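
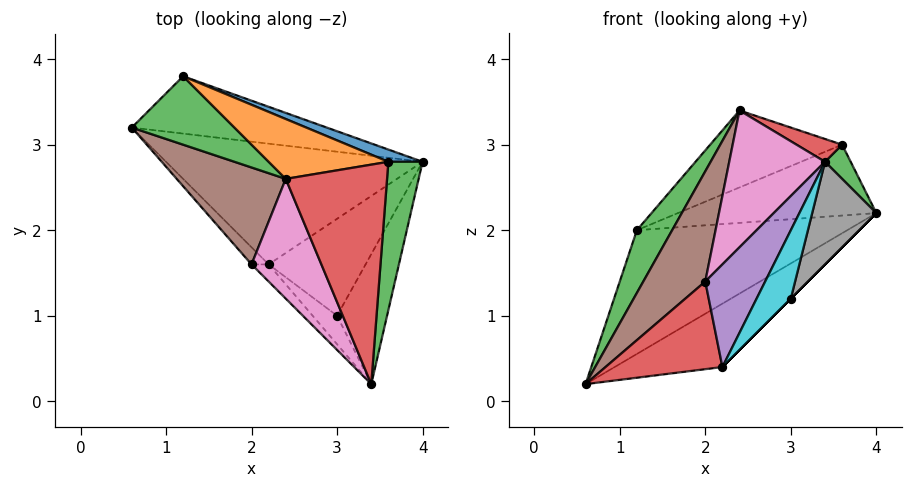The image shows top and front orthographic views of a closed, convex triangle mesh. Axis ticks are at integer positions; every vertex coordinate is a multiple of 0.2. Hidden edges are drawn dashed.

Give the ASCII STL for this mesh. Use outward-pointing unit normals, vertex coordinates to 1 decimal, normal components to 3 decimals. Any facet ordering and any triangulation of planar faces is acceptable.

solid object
 facet normal 0.499 0.403 -0.767
  outer loop
   vertex 2.2 1.6 0.4
   vertex 0.6 3.2 0.2
   vertex 4.0 2.8 2.2
  endloop
 endfacet
 facet normal 0.334 0.855 -0.396
  outer loop
   vertex 1.2 3.8 2.0
   vertex 4.0 2.8 2.2
   vertex 0.6 3.2 0.2
  endloop
 endfacet
 facet normal -0.838 -0.369 0.402
  outer loop
   vertex 1.2 3.8 2.0
   vertex 0.6 3.2 0.2
   vertex 2.4 2.6 3.4
  endloop
 endfacet
 facet normal -0.692 -0.709 -0.138
  outer loop
   vertex 2.0 1.6 1.4
   vertex 0.6 3.2 0.2
   vertex 2.2 1.6 0.4
  endloop
 endfacet
 facet normal -0.635 -0.762 -0.127
  outer loop
   vertex 2.0 1.6 1.4
   vertex 2.2 1.6 0.4
   vertex 3.4 0.2 2.8
  endloop
 endfacet
 facet normal -0.818 -0.432 0.379
  outer loop
   vertex 2.0 1.6 1.4
   vertex 2.4 2.6 3.4
   vertex 0.6 3.2 0.2
  endloop
 endfacet
 facet normal -0.816 -0.435 0.381
  outer loop
   vertex 2.0 1.6 1.4
   vertex 3.4 0.2 2.8
   vertex 2.4 2.6 3.4
  endloop
 endfacet
 facet normal 0.885 -0.289 -0.366
  outer loop
   vertex 3.0 1.0 1.2
   vertex 4.0 2.8 2.2
   vertex 3.4 0.2 2.8
  endloop
 endfacet
 facet normal 0.707 0.000 -0.707
  outer loop
   vertex 3.0 1.0 1.2
   vertex 2.2 1.6 0.4
   vertex 4.0 2.8 2.2
  endloop
 endfacet
 facet normal -0.294 -0.882 -0.368
  outer loop
   vertex 3.0 1.0 1.2
   vertex 3.4 0.2 2.8
   vertex 2.2 1.6 0.4
  endloop
 endfacet
 facet normal 0.322 0.933 0.161
  outer loop
   vertex 3.6 2.8 3.0
   vertex 4.0 2.8 2.2
   vertex 1.2 3.8 2.0
  endloop
 endfacet
 facet normal 0.073 0.787 0.612
  outer loop
   vertex 3.6 2.8 3.0
   vertex 1.2 3.8 2.0
   vertex 2.4 2.6 3.4
  endloop
 endfacet
 facet normal 0.890 -0.103 0.445
  outer loop
   vertex 3.6 2.8 3.0
   vertex 3.4 0.2 2.8
   vertex 4.0 2.8 2.2
  endloop
 endfacet
 facet normal 0.329 -0.098 0.939
  outer loop
   vertex 3.6 2.8 3.0
   vertex 2.4 2.6 3.4
   vertex 3.4 0.2 2.8
  endloop
 endfacet
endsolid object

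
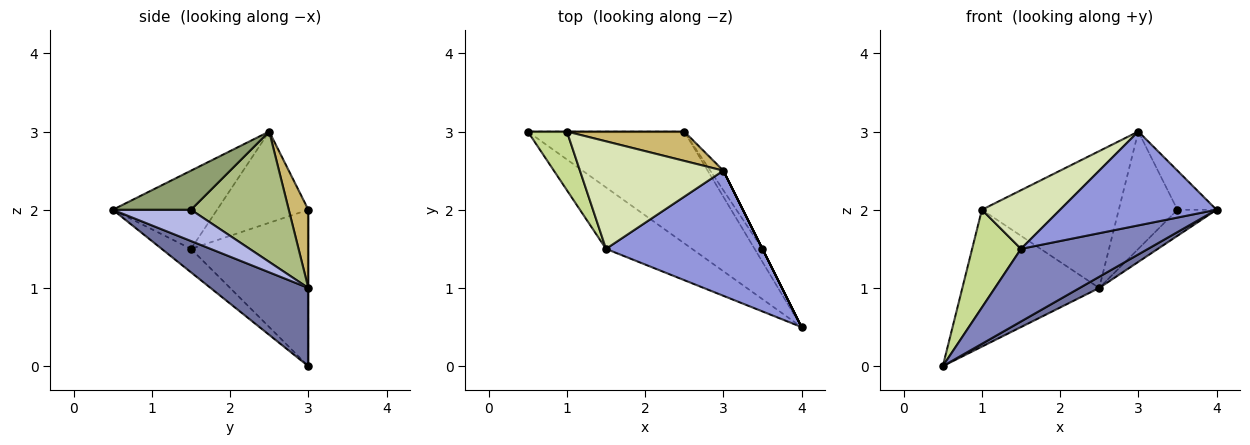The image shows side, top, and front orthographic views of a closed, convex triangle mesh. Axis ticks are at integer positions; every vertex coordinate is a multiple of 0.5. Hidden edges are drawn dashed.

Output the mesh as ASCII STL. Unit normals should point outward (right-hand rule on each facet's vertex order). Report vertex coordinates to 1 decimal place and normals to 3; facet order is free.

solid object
 facet normal 0.445 -0.089 -0.891
  outer loop
   vertex 2.5 3.0 1.0
   vertex 4.0 0.5 2.0
   vertex 0.5 3.0 0.0
  endloop
 endfacet
 facet normal -0.173 -0.752 -0.636
  outer loop
   vertex 1.5 1.5 1.5
   vertex 0.5 3.0 0.0
   vertex 4.0 0.5 2.0
  endloop
 endfacet
 facet normal -0.371 -0.557 0.743
  outer loop
   vertex 1.5 1.5 1.5
   vertex 4.0 0.5 2.0
   vertex 3.0 2.5 3.0
  endloop
 endfacet
 facet normal 0.873 0.436 -0.218
  outer loop
   vertex 3.5 1.5 2.0
   vertex 4.0 0.5 2.0
   vertex 2.5 3.0 1.0
  endloop
 endfacet
 facet normal 0.894 0.447 0.000
  outer loop
   vertex 3.5 1.5 2.0
   vertex 3.0 2.5 3.0
   vertex 4.0 0.5 2.0
  endloop
 endfacet
 facet normal 0.854 0.513 -0.085
  outer loop
   vertex 3.5 1.5 2.0
   vertex 2.5 3.0 1.0
   vertex 3.0 2.5 3.0
  endloop
 endfacet
 facet normal -0.899 -0.375 0.225
  outer loop
   vertex 1.0 3.0 2.0
   vertex 0.5 3.0 0.0
   vertex 1.5 1.5 1.5
  endloop
 endfacet
 facet normal -0.488 -0.418 0.766
  outer loop
   vertex 1.0 3.0 2.0
   vertex 1.5 1.5 1.5
   vertex 3.0 2.5 3.0
  endloop
 endfacet
 facet normal 0.000 1.000 0.000
  outer loop
   vertex 1.0 3.0 2.0
   vertex 2.5 3.0 1.0
   vertex 0.5 3.0 0.0
  endloop
 endfacet
 facet normal 0.138 0.968 0.208
  outer loop
   vertex 1.0 3.0 2.0
   vertex 3.0 2.5 3.0
   vertex 2.5 3.0 1.0
  endloop
 endfacet
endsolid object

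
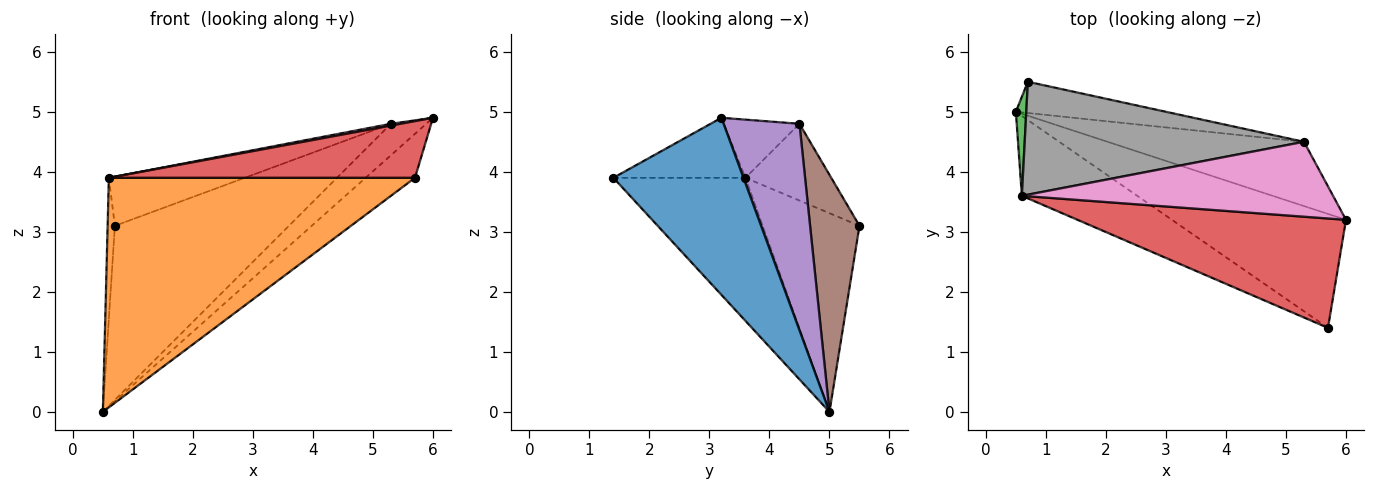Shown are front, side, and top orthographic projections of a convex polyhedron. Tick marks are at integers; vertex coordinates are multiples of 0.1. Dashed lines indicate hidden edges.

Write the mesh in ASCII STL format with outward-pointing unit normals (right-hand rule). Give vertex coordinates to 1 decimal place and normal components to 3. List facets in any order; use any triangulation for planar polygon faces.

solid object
 facet normal 0.688 0.261 -0.677
  outer loop
   vertex 5.7 1.4 3.9
   vertex 0.5 5.0 0.0
   vertex 6.0 3.2 4.9
  endloop
 endfacet
 facet normal -0.377 -0.875 -0.304
  outer loop
   vertex 0.6 3.6 3.9
   vertex 0.5 5.0 0.0
   vertex 5.7 1.4 3.9
  endloop
 endfacet
 facet normal -0.996 0.074 0.052
  outer loop
   vertex 0.6 3.6 3.9
   vertex 0.7 5.5 3.1
   vertex 0.5 5.0 0.0
  endloop
 endfacet
 facet normal -0.195 -0.451 0.871
  outer loop
   vertex 0.6 3.6 3.9
   vertex 5.7 1.4 3.9
   vertex 6.0 3.2 4.9
  endloop
 endfacet
 facet normal 0.686 0.319 -0.653
  outer loop
   vertex 5.3 4.5 4.8
   vertex 6.0 3.2 4.9
   vertex 0.5 5.0 0.0
  endloop
 endfacet
 facet normal 0.269 0.948 -0.170
  outer loop
   vertex 5.3 4.5 4.8
   vertex 0.5 5.0 0.0
   vertex 0.7 5.5 3.1
  endloop
 endfacet
 facet normal -0.184 -0.023 0.983
  outer loop
   vertex 5.3 4.5 4.8
   vertex 0.6 3.6 3.9
   vertex 6.0 3.2 4.9
  endloop
 endfacet
 facet normal -0.244 0.387 0.889
  outer loop
   vertex 5.3 4.5 4.8
   vertex 0.7 5.5 3.1
   vertex 0.6 3.6 3.9
  endloop
 endfacet
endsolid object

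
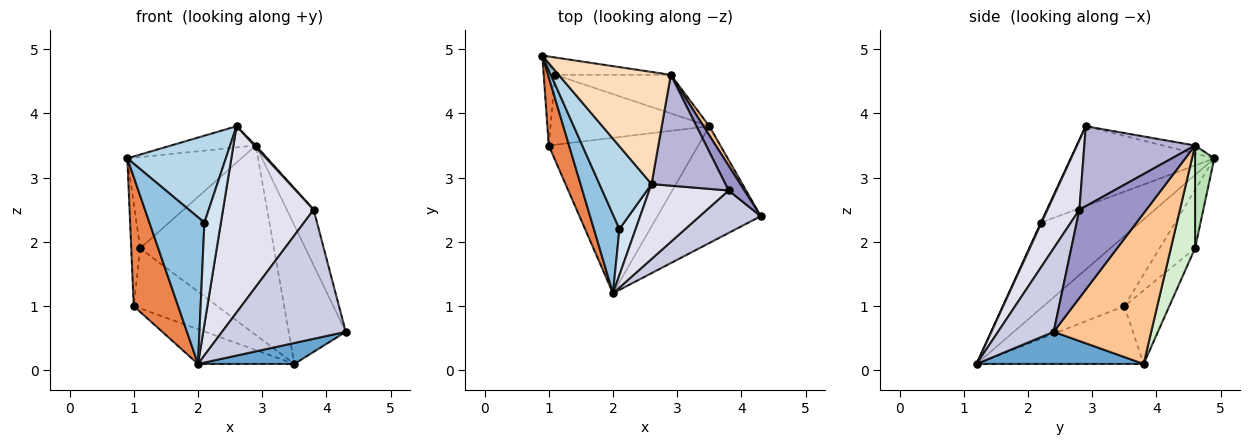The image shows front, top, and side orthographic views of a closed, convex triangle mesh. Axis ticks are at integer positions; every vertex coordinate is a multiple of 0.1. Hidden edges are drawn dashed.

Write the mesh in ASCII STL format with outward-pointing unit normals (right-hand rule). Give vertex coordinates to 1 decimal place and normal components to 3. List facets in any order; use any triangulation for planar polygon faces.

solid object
 facet normal 0.293 -0.169 -0.941
  outer loop
   vertex 3.5 3.8 0.1
   vertex 4.3 2.4 0.6
   vertex 2.0 1.2 0.1
  endloop
 endfacet
 facet normal -0.846 -0.469 0.252
  outer loop
   vertex 2.1 2.2 2.3
   vertex 0.9 4.9 3.3
   vertex 2.0 1.2 0.1
  endloop
 endfacet
 facet normal -0.726 -0.498 0.474
  outer loop
   vertex 2.1 2.2 2.3
   vertex 2.6 2.9 3.8
   vertex 0.9 4.9 3.3
  endloop
 endfacet
 facet normal 0.038 -0.910 0.412
  outer loop
   vertex 2.1 2.2 2.3
   vertex 2.0 1.2 0.1
   vertex 2.6 2.9 3.8
  endloop
 endfacet
 facet normal -0.850 -0.466 0.247
  outer loop
   vertex 1.0 3.5 1.0
   vertex 2.0 1.2 0.1
   vertex 0.9 4.9 3.3
  endloop
 endfacet
 facet normal -0.353 0.204 -0.913
  outer loop
   vertex 1.0 3.5 1.0
   vertex 3.5 3.8 0.1
   vertex 2.0 1.2 0.1
  endloop
 endfacet
 facet normal 0.863 0.505 0.033
  outer loop
   vertex 2.9 4.6 3.5
   vertex 4.3 2.4 0.6
   vertex 3.5 3.8 0.1
  endloop
 endfacet
 facet normal -0.070 0.185 0.980
  outer loop
   vertex 2.9 4.6 3.5
   vertex 0.9 4.9 3.3
   vertex 2.6 2.9 3.8
  endloop
 endfacet
 facet normal -0.952 0.240 -0.187
  outer loop
   vertex 1.1 4.6 1.9
   vertex 1.0 3.5 1.0
   vertex 0.9 4.9 3.3
  endloop
 endfacet
 facet normal -0.331 0.615 -0.715
  outer loop
   vertex 1.1 4.6 1.9
   vertex 3.5 3.8 0.1
   vertex 1.0 3.5 1.0
  endloop
 endfacet
 facet normal 0.164 0.969 -0.184
  outer loop
   vertex 1.1 4.6 1.9
   vertex 0.9 4.9 3.3
   vertex 2.9 4.6 3.5
  endloop
 endfacet
 facet normal 0.174 0.965 -0.196
  outer loop
   vertex 1.1 4.6 1.9
   vertex 2.9 4.6 3.5
   vertex 3.5 3.8 0.1
  endloop
 endfacet
 facet normal 0.916 0.367 0.164
  outer loop
   vertex 3.8 2.8 2.5
   vertex 4.3 2.4 0.6
   vertex 2.9 4.6 3.5
  endloop
 endfacet
 facet normal 0.734 -0.010 0.679
  outer loop
   vertex 3.8 2.8 2.5
   vertex 2.9 4.6 3.5
   vertex 2.6 2.9 3.8
  endloop
 endfacet
 facet normal 0.393 -0.873 0.287
  outer loop
   vertex 3.8 2.8 2.5
   vertex 2.0 1.2 0.1
   vertex 4.3 2.4 0.6
  endloop
 endfacet
 facet normal 0.311 -0.882 0.355
  outer loop
   vertex 3.8 2.8 2.5
   vertex 2.6 2.9 3.8
   vertex 2.0 1.2 0.1
  endloop
 endfacet
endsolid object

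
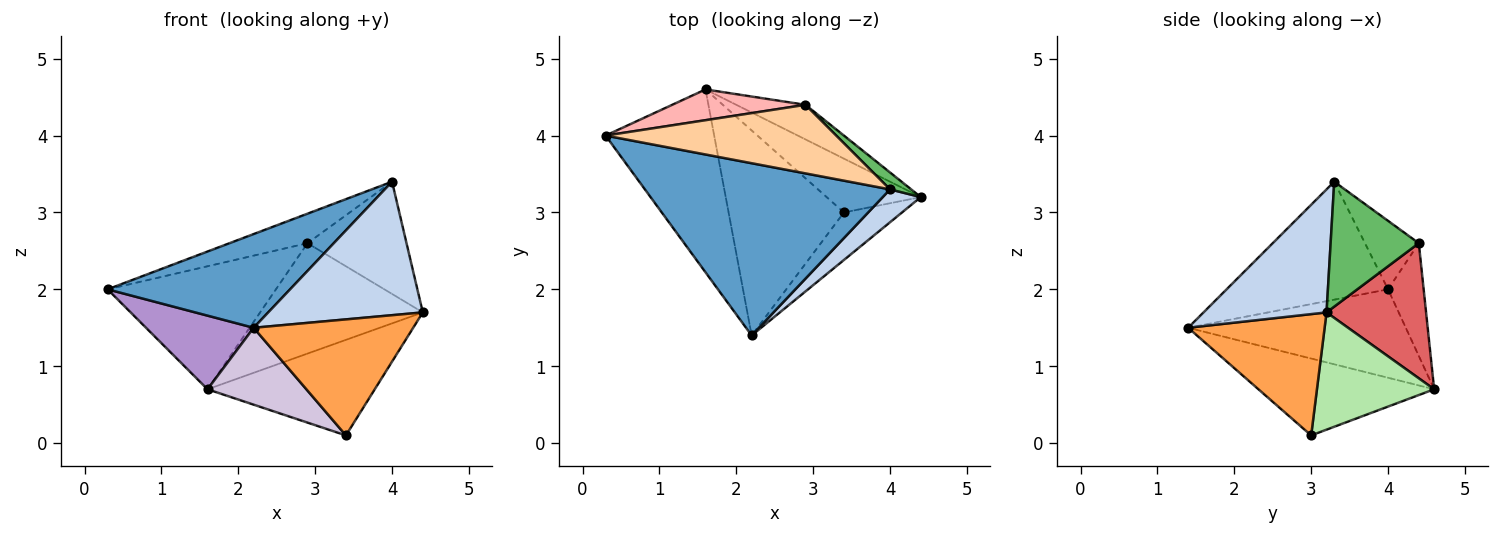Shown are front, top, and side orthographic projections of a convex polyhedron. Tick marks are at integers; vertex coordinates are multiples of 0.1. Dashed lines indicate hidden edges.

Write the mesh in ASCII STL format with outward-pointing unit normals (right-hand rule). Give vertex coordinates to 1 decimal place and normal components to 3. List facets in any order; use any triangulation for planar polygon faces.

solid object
 facet normal -0.389 -0.440 0.809
  outer loop
   vertex 4.0 3.3 3.4
   vertex 0.3 4.0 2.0
   vertex 2.2 1.4 1.5
  endloop
 endfacet
 facet normal 0.611 -0.768 0.189
  outer loop
   vertex 4.0 3.3 3.4
   vertex 2.2 1.4 1.5
   vertex 4.4 3.2 1.7
  endloop
 endfacet
 facet normal 0.621 -0.726 -0.297
  outer loop
   vertex 3.4 3.0 0.1
   vertex 4.4 3.2 1.7
   vertex 2.2 1.4 1.5
  endloop
 endfacet
 facet normal -0.263 0.381 0.886
  outer loop
   vertex 2.9 4.4 2.6
   vertex 0.3 4.0 2.0
   vertex 4.0 3.3 3.4
  endloop
 endfacet
 facet normal 0.661 0.742 0.112
  outer loop
   vertex 2.9 4.4 2.6
   vertex 4.0 3.3 3.4
   vertex 4.4 3.2 1.7
  endloop
 endfacet
 facet normal 0.521 0.744 -0.419
  outer loop
   vertex 1.6 4.6 0.7
   vertex 4.4 3.2 1.7
   vertex 3.4 3.0 0.1
  endloop
 endfacet
 facet normal 0.504 0.824 -0.258
  outer loop
   vertex 1.6 4.6 0.7
   vertex 2.9 4.4 2.6
   vertex 4.4 3.2 1.7
  endloop
 endfacet
 facet normal -0.201 0.950 0.238
  outer loop
   vertex 1.6 4.6 0.7
   vertex 0.3 4.0 2.0
   vertex 2.9 4.4 2.6
  endloop
 endfacet
 facet normal -0.603 -0.298 -0.740
  outer loop
   vertex 1.6 4.6 0.7
   vertex 2.2 1.4 1.5
   vertex 0.3 4.0 2.0
  endloop
 endfacet
 facet normal -0.530 -0.298 -0.794
  outer loop
   vertex 1.6 4.6 0.7
   vertex 3.4 3.0 0.1
   vertex 2.2 1.4 1.5
  endloop
 endfacet
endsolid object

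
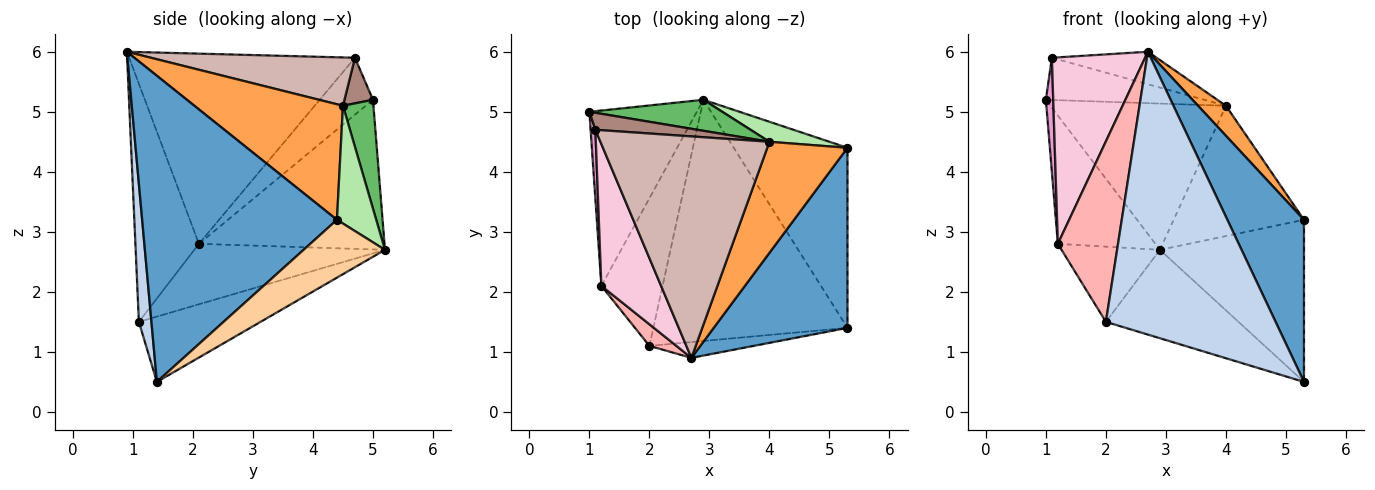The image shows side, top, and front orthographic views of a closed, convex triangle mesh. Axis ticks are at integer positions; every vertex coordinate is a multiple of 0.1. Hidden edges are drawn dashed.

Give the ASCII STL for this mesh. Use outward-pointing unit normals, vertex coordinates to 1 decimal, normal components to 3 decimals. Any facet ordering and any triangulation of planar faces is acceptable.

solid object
 facet normal 0.862 -0.339 0.377
  outer loop
   vertex 5.3 1.4 0.5
   vertex 5.3 4.4 3.2
   vertex 2.7 0.9 6.0
  endloop
 endfacet
 facet normal 0.074 -0.996 -0.056
  outer loop
   vertex 2.0 1.1 1.5
   vertex 5.3 1.4 0.5
   vertex 2.7 0.9 6.0
  endloop
 endfacet
 facet normal 0.812 -0.152 0.564
  outer loop
   vertex 4.0 4.5 5.1
   vertex 2.7 0.9 6.0
   vertex 5.3 4.4 3.2
  endloop
 endfacet
 facet normal 0.353 0.626 -0.695
  outer loop
   vertex 2.9 5.2 2.7
   vertex 5.3 4.4 3.2
   vertex 5.3 1.4 0.5
  endloop
 endfacet
 facet normal 0.168 0.964 0.204
  outer loop
   vertex 2.9 5.2 2.7
   vertex 1.0 5.0 5.2
   vertex 4.0 4.5 5.1
  endloop
 endfacet
 facet normal 0.285 0.947 0.145
  outer loop
   vertex 2.9 5.2 2.7
   vertex 4.0 4.5 5.1
   vertex 5.3 4.4 3.2
  endloop
 endfacet
 facet normal -0.301 0.328 -0.895
  outer loop
   vertex 2.9 5.2 2.7
   vertex 5.3 1.4 0.5
   vertex 2.0 1.1 1.5
  endloop
 endfacet
 facet normal -0.723 -0.685 0.082
  outer loop
   vertex 1.2 2.1 2.8
   vertex 2.0 1.1 1.5
   vertex 2.7 0.9 6.0
  endloop
 endfacet
 facet normal -0.747 0.392 -0.536
  outer loop
   vertex 1.2 2.1 2.8
   vertex 1.0 5.0 5.2
   vertex 2.9 5.2 2.7
  endloop
 endfacet
 facet normal -0.661 0.341 -0.669
  outer loop
   vertex 1.2 2.1 2.8
   vertex 2.9 5.2 2.7
   vertex 2.0 1.1 1.5
  endloop
 endfacet
 facet normal 0.165 0.915 0.369
  outer loop
   vertex 1.1 4.7 5.9
   vertex 4.0 4.5 5.1
   vertex 1.0 5.0 5.2
  endloop
 endfacet
 facet normal 0.272 0.140 0.952
  outer loop
   vertex 1.1 4.7 5.9
   vertex 2.7 0.9 6.0
   vertex 4.0 4.5 5.1
  endloop
 endfacet
 facet normal -0.987 -0.136 0.083
  outer loop
   vertex 1.1 4.7 5.9
   vertex 1.0 5.0 5.2
   vertex 1.2 2.1 2.8
  endloop
 endfacet
 facet normal -0.888 -0.366 0.279
  outer loop
   vertex 1.1 4.7 5.9
   vertex 1.2 2.1 2.8
   vertex 2.7 0.9 6.0
  endloop
 endfacet
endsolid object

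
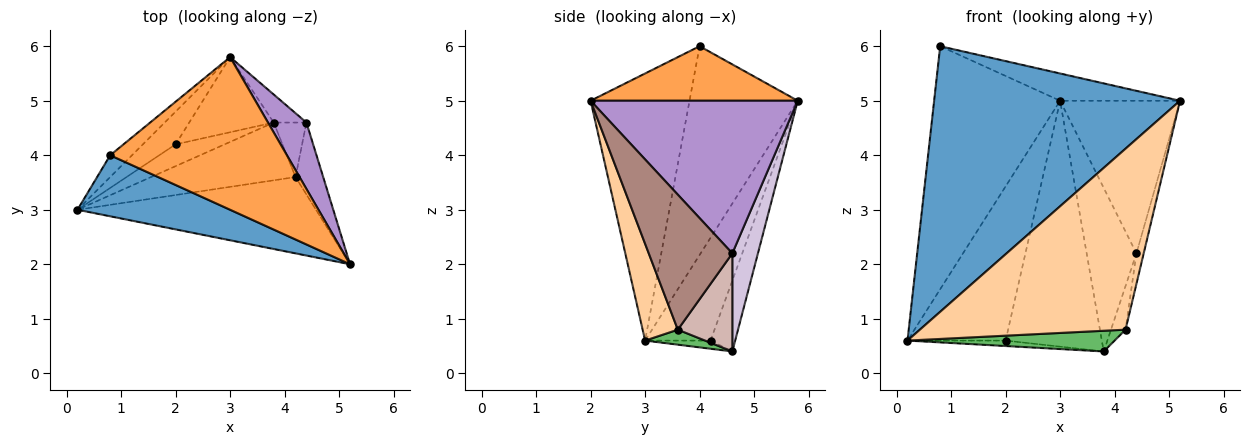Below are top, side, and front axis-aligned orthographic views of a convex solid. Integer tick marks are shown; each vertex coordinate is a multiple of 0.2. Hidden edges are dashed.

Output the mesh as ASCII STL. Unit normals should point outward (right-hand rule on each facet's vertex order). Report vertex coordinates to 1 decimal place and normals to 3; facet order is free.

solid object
 facet normal -0.365 -0.907 0.209
  outer loop
   vertex 0.8 4.0 6.0
   vertex 0.2 3.0 0.6
   vertex 5.2 2.0 5.0
  endloop
 endfacet
 facet normal -0.650 0.757 -0.068
  outer loop
   vertex 0.8 4.0 6.0
   vertex 3.0 5.8 5.0
   vertex 0.2 3.0 0.6
  endloop
 endfacet
 facet normal 0.291 0.168 0.942
  outer loop
   vertex 0.8 4.0 6.0
   vertex 5.2 2.0 5.0
   vertex 3.0 5.8 5.0
  endloop
 endfacet
 facet normal 0.156 -0.910 -0.384
  outer loop
   vertex 4.2 3.6 0.8
   vertex 5.2 2.0 5.0
   vertex 0.2 3.0 0.6
  endloop
 endfacet
 facet normal 0.097 -0.336 -0.937
  outer loop
   vertex 4.2 3.6 0.8
   vertex 0.2 3.0 0.6
   vertex 3.8 4.6 0.4
  endloop
 endfacet
 facet normal -0.546 0.819 -0.174
  outer loop
   vertex 2.0 4.2 0.6
   vertex 0.2 3.0 0.6
   vertex 3.0 5.8 5.0
  endloop
 endfacet
 facet normal -0.160 0.239 -0.958
  outer loop
   vertex 2.0 4.2 0.6
   vertex 3.8 4.6 0.4
   vertex 0.2 3.0 0.6
  endloop
 endfacet
 facet normal -0.238 0.929 -0.284
  outer loop
   vertex 2.0 4.2 0.6
   vertex 3.0 5.8 5.0
   vertex 3.8 4.6 0.4
  endloop
 endfacet
 facet normal 0.846 0.490 0.213
  outer loop
   vertex 4.4 4.6 2.2
   vertex 3.0 5.8 5.0
   vertex 5.2 2.0 5.0
  endloop
 endfacet
 facet normal 0.452 0.879 -0.151
  outer loop
   vertex 4.4 4.6 2.2
   vertex 3.8 4.6 0.4
   vertex 3.0 5.8 5.0
  endloop
 endfacet
 facet normal 0.976 0.085 -0.200
  outer loop
   vertex 4.4 4.6 2.2
   vertex 5.2 2.0 5.0
   vertex 4.2 3.6 0.8
  endloop
 endfacet
 facet normal 0.920 0.245 -0.307
  outer loop
   vertex 4.4 4.6 2.2
   vertex 4.2 3.6 0.8
   vertex 3.8 4.6 0.4
  endloop
 endfacet
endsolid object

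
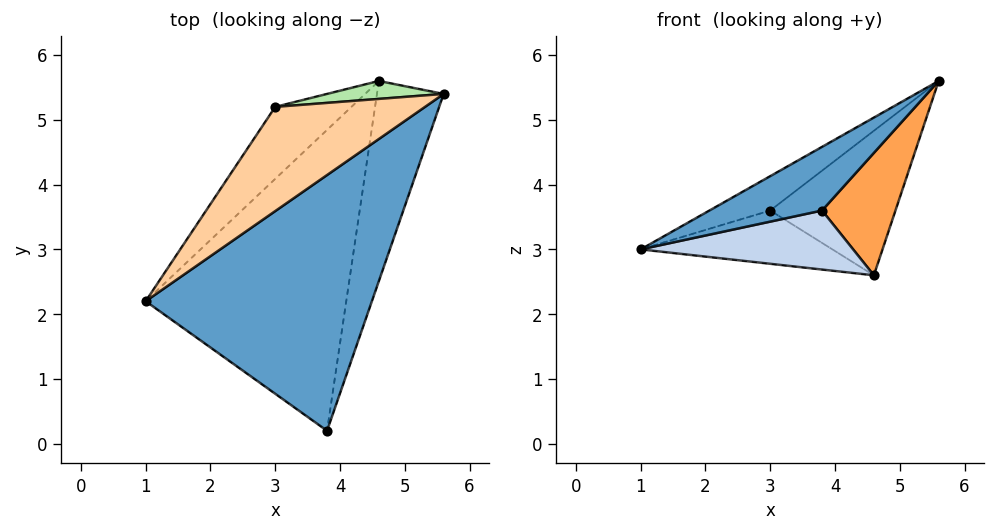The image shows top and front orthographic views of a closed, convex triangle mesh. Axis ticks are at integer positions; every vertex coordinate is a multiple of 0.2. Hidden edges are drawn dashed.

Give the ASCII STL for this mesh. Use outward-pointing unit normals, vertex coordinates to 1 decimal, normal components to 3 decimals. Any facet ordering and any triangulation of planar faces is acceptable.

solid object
 facet normal -0.356 -0.226 0.907
  outer loop
   vertex 3.8 0.2 3.6
   vertex 5.6 5.4 5.6
   vertex 1.0 2.2 3.0
  endloop
 endfacet
 facet normal 0.073 -0.192 -0.979
  outer loop
   vertex 4.6 5.6 2.6
   vertex 3.8 0.2 3.6
   vertex 1.0 2.2 3.0
  endloop
 endfacet
 facet normal 0.926 -0.197 -0.322
  outer loop
   vertex 4.6 5.6 2.6
   vertex 5.6 5.4 5.6
   vertex 3.8 0.2 3.6
  endloop
 endfacet
 facet normal -0.602 0.250 0.758
  outer loop
   vertex 3.0 5.2 3.6
   vertex 1.0 2.2 3.0
   vertex 5.6 5.4 5.6
  endloop
 endfacet
 facet normal -0.546 0.498 -0.674
  outer loop
   vertex 3.0 5.2 3.6
   vertex 4.6 5.6 2.6
   vertex 1.0 2.2 3.0
  endloop
 endfacet
 facet normal -0.169 0.978 0.121
  outer loop
   vertex 3.0 5.2 3.6
   vertex 5.6 5.4 5.6
   vertex 4.6 5.6 2.6
  endloop
 endfacet
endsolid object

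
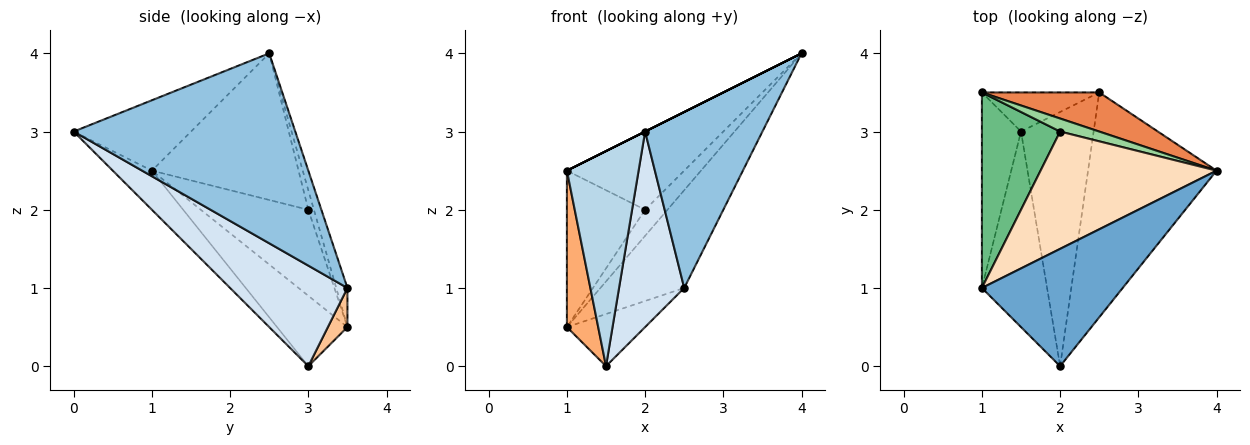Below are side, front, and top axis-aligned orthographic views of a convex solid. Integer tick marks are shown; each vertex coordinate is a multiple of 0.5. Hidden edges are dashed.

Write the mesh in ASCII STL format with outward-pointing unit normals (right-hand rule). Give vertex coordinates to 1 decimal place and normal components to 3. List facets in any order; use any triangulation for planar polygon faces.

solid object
 facet normal -0.447 0.000 0.894
  outer loop
   vertex 2.0 0.0 3.0
   vertex 4.0 2.5 4.0
   vertex 1.0 1.0 2.5
  endloop
 endfacet
 facet normal 0.759 -0.402 -0.513
  outer loop
   vertex 2.0 0.0 3.0
   vertex 2.5 3.5 1.0
   vertex 4.0 2.5 4.0
  endloop
 endfacet
 facet normal -0.374 -0.686 -0.624
  outer loop
   vertex 1.5 3.0 0.0
   vertex 2.0 0.0 3.0
   vertex 1.0 1.0 2.5
  endloop
 endfacet
 facet normal 0.739 -0.411 -0.534
  outer loop
   vertex 1.5 3.0 0.0
   vertex 2.5 3.5 1.0
   vertex 2.0 0.0 3.0
  endloop
 endfacet
 facet normal -0.123 0.921 0.369
  outer loop
   vertex 1.0 3.5 0.5
   vertex 4.0 2.5 4.0
   vertex 2.5 3.5 1.0
  endloop
 endfacet
 facet normal -0.815 -0.362 -0.453
  outer loop
   vertex 1.0 3.5 0.5
   vertex 1.5 3.0 0.0
   vertex 1.0 1.0 2.5
  endloop
 endfacet
 facet normal 0.196 0.784 -0.588
  outer loop
   vertex 1.0 3.5 0.5
   vertex 2.5 3.5 1.0
   vertex 1.5 3.0 0.0
  endloop
 endfacet
 facet normal -0.570 0.456 0.684
  outer loop
   vertex 2.0 3.0 2.0
   vertex 1.0 1.0 2.5
   vertex 4.0 2.5 4.0
  endloop
 endfacet
 facet normal -0.652 0.474 0.592
  outer loop
   vertex 2.0 3.0 2.0
   vertex 1.0 3.5 0.5
   vertex 1.0 1.0 2.5
  endloop
 endfacet
 facet normal -0.218 0.873 0.436
  outer loop
   vertex 2.0 3.0 2.0
   vertex 4.0 2.5 4.0
   vertex 1.0 3.5 0.5
  endloop
 endfacet
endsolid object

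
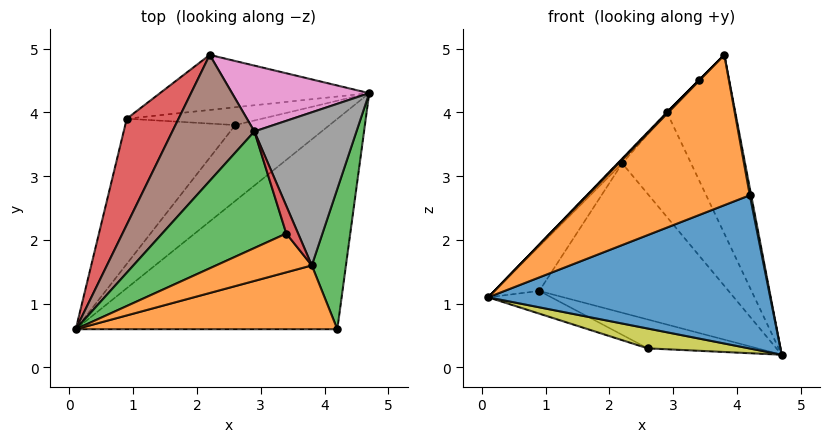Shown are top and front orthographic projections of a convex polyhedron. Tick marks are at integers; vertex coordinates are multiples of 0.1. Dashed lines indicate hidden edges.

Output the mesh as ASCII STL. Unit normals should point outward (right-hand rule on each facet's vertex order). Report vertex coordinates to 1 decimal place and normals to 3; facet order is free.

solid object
 facet normal 0.301 -0.562 -0.771
  outer loop
   vertex 4.2 0.6 2.7
   vertex 0.1 0.6 1.1
   vertex 4.7 4.3 0.2
  endloop
 endfacet
 facet normal -0.151 -0.910 0.386
  outer loop
   vertex 3.8 1.6 4.9
   vertex 0.1 0.6 1.1
   vertex 4.2 0.6 2.7
  endloop
 endfacet
 facet normal 0.983 -0.009 0.183
  outer loop
   vertex 3.8 1.6 4.9
   vertex 4.2 0.6 2.7
   vertex 4.7 4.3 0.2
  endloop
 endfacet
 facet normal -0.864 0.195 0.464
  outer loop
   vertex 0.9 3.9 1.2
   vertex 0.1 0.6 1.1
   vertex 2.2 4.9 3.2
  endloop
 endfacet
 facet normal -0.186 0.922 -0.340
  outer loop
   vertex 0.9 3.9 1.2
   vertex 2.2 4.9 3.2
   vertex 4.7 4.3 0.2
  endloop
 endfacet
 facet normal -0.733 0.026 0.680
  outer loop
   vertex 2.9 3.7 4.0
   vertex 2.2 4.9 3.2
   vertex 0.1 0.6 1.1
  endloop
 endfacet
 facet normal 0.644 0.647 0.407
  outer loop
   vertex 2.9 3.7 4.0
   vertex 4.7 4.3 0.2
   vertex 2.2 4.9 3.2
  endloop
 endfacet
 facet normal 0.746 0.505 0.433
  outer loop
   vertex 2.9 3.7 4.0
   vertex 3.8 1.6 4.9
   vertex 4.7 4.3 0.2
  endloop
 endfacet
 facet normal 0.014 -0.253 -0.967
  outer loop
   vertex 2.6 3.8 0.3
   vertex 4.7 4.3 0.2
   vertex 0.1 0.6 1.1
  endloop
 endfacet
 facet normal -0.457 0.137 -0.879
  outer loop
   vertex 2.6 3.8 0.3
   vertex 0.1 0.6 1.1
   vertex 0.9 3.9 1.2
  endloop
 endfacet
 facet normal -0.222 0.830 -0.512
  outer loop
   vertex 2.6 3.8 0.3
   vertex 0.9 3.9 1.2
   vertex 4.7 4.3 0.2
  endloop
 endfacet
 facet normal -0.715 -0.012 0.699
  outer loop
   vertex 3.4 2.1 4.5
   vertex 0.1 0.6 1.1
   vertex 3.8 1.6 4.9
  endloop
 endfacet
 facet normal -0.716 -0.006 0.698
  outer loop
   vertex 3.4 2.1 4.5
   vertex 2.9 3.7 4.0
   vertex 0.1 0.6 1.1
  endloop
 endfacet
 facet normal -0.707 0.000 0.707
  outer loop
   vertex 3.4 2.1 4.5
   vertex 3.8 1.6 4.9
   vertex 2.9 3.7 4.0
  endloop
 endfacet
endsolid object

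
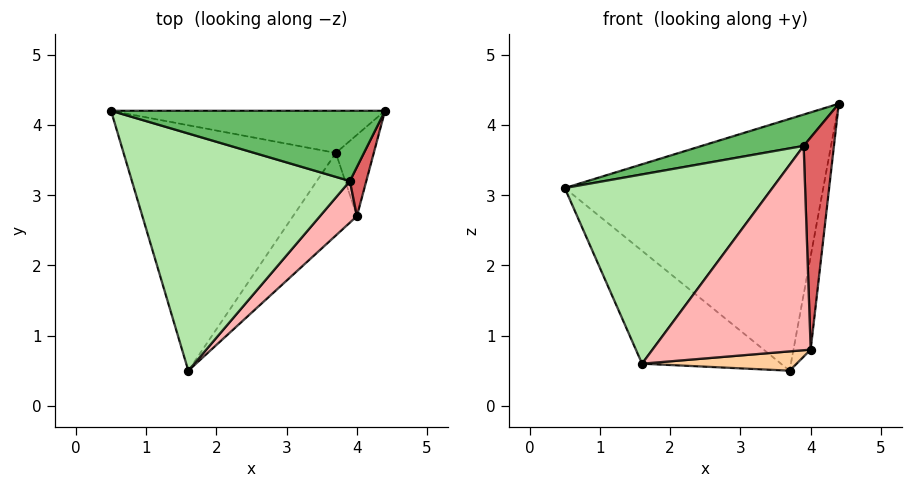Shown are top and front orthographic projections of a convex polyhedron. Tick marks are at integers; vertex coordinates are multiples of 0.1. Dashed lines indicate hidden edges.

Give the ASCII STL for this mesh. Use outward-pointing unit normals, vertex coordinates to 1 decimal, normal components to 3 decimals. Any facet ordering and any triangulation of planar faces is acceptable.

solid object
 facet normal 0.051 0.985 -0.165
  outer loop
   vertex 3.7 3.6 0.5
   vertex 0.5 4.2 3.1
   vertex 4.4 4.2 4.3
  endloop
 endfacet
 facet normal -0.551 0.349 -0.758
  outer loop
   vertex 3.7 3.6 0.5
   vertex 1.6 0.5 0.6
   vertex 0.5 4.2 3.1
  endloop
 endfacet
 facet normal 0.946 0.244 -0.213
  outer loop
   vertex 4.0 2.7 0.8
   vertex 3.7 3.6 0.5
   vertex 4.4 4.2 4.3
  endloop
 endfacet
 facet normal 0.279 -0.219 -0.935
  outer loop
   vertex 4.0 2.7 0.8
   vertex 1.6 0.5 0.6
   vertex 3.7 3.6 0.5
  endloop
 endfacet
 facet normal -0.271 -0.392 0.879
  outer loop
   vertex 3.9 3.2 3.7
   vertex 4.4 4.2 4.3
   vertex 0.5 4.2 3.1
  endloop
 endfacet
 facet normal -0.306 -0.594 0.744
  outer loop
   vertex 3.9 3.2 3.7
   vertex 0.5 4.2 3.1
   vertex 1.6 0.5 0.6
  endloop
 endfacet
 facet normal 0.859 -0.499 0.116
  outer loop
   vertex 3.9 3.2 3.7
   vertex 4.0 2.7 0.8
   vertex 4.4 4.2 4.3
  endloop
 endfacet
 facet normal 0.661 -0.735 0.150
  outer loop
   vertex 3.9 3.2 3.7
   vertex 1.6 0.5 0.6
   vertex 4.0 2.7 0.8
  endloop
 endfacet
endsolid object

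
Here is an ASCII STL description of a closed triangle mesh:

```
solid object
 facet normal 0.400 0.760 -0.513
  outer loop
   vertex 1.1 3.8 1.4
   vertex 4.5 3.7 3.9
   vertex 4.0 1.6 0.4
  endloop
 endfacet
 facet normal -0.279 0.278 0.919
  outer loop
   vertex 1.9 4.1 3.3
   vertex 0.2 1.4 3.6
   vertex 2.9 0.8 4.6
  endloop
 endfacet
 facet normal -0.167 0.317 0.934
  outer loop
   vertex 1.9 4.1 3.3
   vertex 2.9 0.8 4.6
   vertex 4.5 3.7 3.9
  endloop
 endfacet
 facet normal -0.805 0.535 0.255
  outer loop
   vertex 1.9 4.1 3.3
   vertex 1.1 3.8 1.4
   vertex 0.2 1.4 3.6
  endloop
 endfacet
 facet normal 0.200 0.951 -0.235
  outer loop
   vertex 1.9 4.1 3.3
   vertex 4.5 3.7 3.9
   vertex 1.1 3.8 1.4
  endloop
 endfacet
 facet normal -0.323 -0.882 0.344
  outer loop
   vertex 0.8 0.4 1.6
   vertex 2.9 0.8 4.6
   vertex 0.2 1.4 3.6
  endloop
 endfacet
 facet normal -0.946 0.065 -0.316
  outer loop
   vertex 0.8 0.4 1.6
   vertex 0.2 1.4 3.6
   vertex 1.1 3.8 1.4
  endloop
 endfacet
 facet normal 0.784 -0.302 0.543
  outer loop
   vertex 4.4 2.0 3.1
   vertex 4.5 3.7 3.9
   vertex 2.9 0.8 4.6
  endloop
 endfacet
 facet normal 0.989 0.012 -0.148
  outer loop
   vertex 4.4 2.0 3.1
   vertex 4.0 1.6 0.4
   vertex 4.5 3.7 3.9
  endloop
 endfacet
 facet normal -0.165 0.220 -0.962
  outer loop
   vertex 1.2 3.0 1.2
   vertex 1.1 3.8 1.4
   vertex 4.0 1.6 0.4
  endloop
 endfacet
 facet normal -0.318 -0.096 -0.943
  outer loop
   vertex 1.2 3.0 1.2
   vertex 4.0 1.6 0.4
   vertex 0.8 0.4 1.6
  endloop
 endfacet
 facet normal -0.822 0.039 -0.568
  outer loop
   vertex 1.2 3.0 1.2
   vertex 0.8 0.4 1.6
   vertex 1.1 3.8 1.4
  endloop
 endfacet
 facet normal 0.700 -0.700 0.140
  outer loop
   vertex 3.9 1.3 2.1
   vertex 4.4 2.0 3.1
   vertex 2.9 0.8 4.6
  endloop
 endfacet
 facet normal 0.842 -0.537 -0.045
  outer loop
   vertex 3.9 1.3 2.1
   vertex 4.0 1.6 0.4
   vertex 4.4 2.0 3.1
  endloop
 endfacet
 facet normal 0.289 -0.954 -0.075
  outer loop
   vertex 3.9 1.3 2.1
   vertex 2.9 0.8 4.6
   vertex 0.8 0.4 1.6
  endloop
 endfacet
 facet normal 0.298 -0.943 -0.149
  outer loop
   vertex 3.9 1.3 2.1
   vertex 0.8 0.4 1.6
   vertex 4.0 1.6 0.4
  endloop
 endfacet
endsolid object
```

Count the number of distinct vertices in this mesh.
10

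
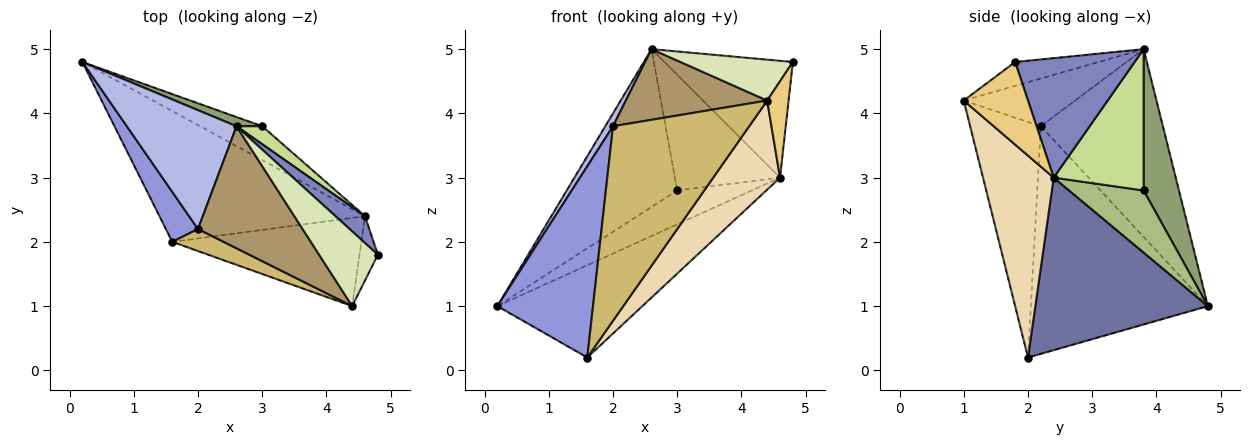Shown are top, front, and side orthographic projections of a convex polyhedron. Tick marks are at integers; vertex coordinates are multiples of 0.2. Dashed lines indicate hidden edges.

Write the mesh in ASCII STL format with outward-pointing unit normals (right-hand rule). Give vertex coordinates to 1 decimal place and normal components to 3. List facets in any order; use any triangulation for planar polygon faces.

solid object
 facet normal 0.566 0.475 -0.674
  outer loop
   vertex 4.6 2.4 3.0
   vertex 1.6 2.0 0.2
   vertex 0.2 4.8 1.0
  endloop
 endfacet
 facet normal 0.672 0.722 0.166
  outer loop
   vertex 4.6 2.4 3.0
   vertex 2.6 3.8 5.0
   vertex 4.8 1.8 4.8
  endloop
 endfacet
 facet normal -0.873 -0.472 0.123
  outer loop
   vertex 2.0 2.2 3.8
   vertex 0.2 4.8 1.0
   vertex 1.6 2.0 0.2
  endloop
 endfacet
 facet normal -0.862 -0.054 0.504
  outer loop
   vertex 2.0 2.2 3.8
   vertex 2.6 3.8 5.0
   vertex 0.2 4.8 1.0
  endloop
 endfacet
 facet normal 0.304 0.951 0.055
  outer loop
   vertex 3.0 3.8 2.8
   vertex 0.2 4.8 1.0
   vertex 2.6 3.8 5.0
  endloop
 endfacet
 facet normal 0.577 0.577 -0.577
  outer loop
   vertex 3.0 3.8 2.8
   vertex 4.6 2.4 3.0
   vertex 0.2 4.8 1.0
  endloop
 endfacet
 facet normal 0.646 0.755 0.117
  outer loop
   vertex 3.0 3.8 2.8
   vertex 2.6 3.8 5.0
   vertex 4.6 2.4 3.0
  endloop
 endfacet
 facet normal -0.336 -0.452 0.826
  outer loop
   vertex 4.4 1.0 4.2
   vertex 4.8 1.8 4.8
   vertex 2.6 3.8 5.0
  endloop
 endfacet
 facet normal -0.367 -0.466 0.805
  outer loop
   vertex 4.4 1.0 4.2
   vertex 2.6 3.8 5.0
   vertex 2.0 2.2 3.8
  endloop
 endfacet
 facet normal -0.458 -0.883 0.100
  outer loop
   vertex 4.4 1.0 4.2
   vertex 2.0 2.2 3.8
   vertex 1.6 2.0 0.2
  endloop
 endfacet
 facet normal 0.928 -0.309 -0.206
  outer loop
   vertex 4.4 1.0 4.2
   vertex 4.6 2.4 3.0
   vertex 4.8 1.8 4.8
  endloop
 endfacet
 facet normal 0.601 -0.568 -0.563
  outer loop
   vertex 4.4 1.0 4.2
   vertex 1.6 2.0 0.2
   vertex 4.6 2.4 3.0
  endloop
 endfacet
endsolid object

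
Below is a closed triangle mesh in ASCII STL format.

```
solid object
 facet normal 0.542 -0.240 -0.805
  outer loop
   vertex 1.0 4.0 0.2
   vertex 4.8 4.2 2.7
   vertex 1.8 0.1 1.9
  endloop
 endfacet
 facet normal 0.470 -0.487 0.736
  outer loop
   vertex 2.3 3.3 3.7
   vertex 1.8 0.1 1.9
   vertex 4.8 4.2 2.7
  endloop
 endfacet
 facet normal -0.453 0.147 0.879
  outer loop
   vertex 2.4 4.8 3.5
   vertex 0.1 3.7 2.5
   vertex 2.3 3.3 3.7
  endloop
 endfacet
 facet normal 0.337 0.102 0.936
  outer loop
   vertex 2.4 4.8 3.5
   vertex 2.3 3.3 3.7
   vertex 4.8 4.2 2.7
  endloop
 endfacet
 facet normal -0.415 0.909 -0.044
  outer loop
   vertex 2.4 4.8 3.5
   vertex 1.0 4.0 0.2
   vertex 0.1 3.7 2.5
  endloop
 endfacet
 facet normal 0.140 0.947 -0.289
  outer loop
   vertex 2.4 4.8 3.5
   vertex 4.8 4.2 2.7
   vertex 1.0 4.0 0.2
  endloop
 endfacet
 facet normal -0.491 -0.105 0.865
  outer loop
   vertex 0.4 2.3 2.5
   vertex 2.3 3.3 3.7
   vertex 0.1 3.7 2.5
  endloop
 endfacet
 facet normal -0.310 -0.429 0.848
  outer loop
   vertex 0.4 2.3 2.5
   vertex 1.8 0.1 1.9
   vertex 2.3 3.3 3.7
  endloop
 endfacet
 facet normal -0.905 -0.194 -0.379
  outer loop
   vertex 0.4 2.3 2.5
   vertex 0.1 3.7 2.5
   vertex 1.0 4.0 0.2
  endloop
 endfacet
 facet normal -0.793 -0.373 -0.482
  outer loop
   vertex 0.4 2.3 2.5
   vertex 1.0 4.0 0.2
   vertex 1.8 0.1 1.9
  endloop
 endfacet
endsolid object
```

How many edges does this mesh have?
15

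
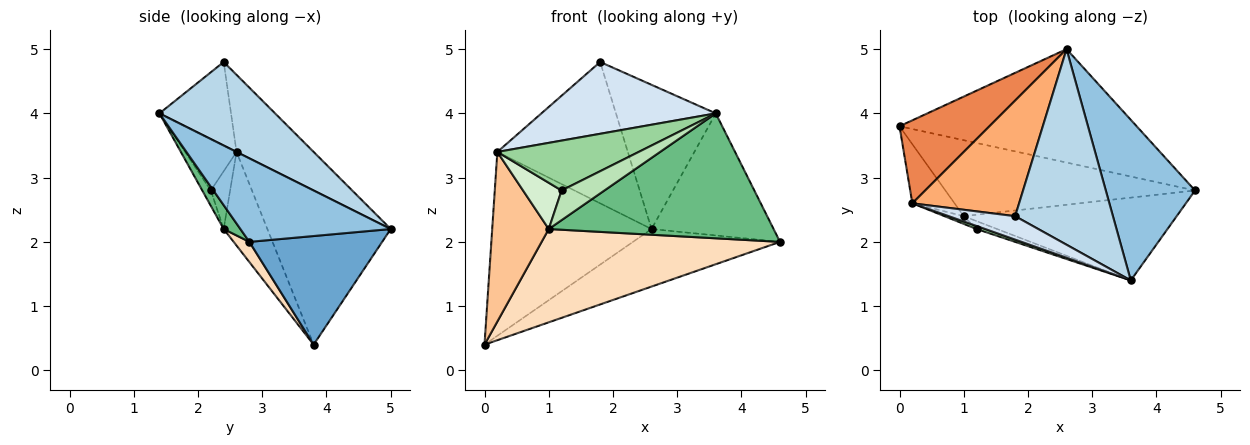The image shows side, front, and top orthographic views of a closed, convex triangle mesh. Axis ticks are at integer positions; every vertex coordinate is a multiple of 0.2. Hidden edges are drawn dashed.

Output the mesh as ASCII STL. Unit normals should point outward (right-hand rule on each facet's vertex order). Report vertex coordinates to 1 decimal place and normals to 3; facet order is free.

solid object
 facet normal 0.378 0.419 -0.826
  outer loop
   vertex 2.6 5.0 2.2
   vertex 4.6 2.8 2.0
   vertex 0.0 3.8 0.4
  endloop
 endfacet
 facet normal 0.598 0.485 0.638
  outer loop
   vertex 3.6 1.4 4.0
   vertex 4.6 2.8 2.0
   vertex 2.6 5.0 2.2
  endloop
 endfacet
 facet normal 0.566 0.489 0.663
  outer loop
   vertex 3.6 1.4 4.0
   vertex 2.6 5.0 2.2
   vertex 1.8 2.4 4.8
  endloop
 endfacet
 facet normal -0.364 -0.886 0.289
  outer loop
   vertex 0.2 2.6 3.4
   vertex 3.6 1.4 4.0
   vertex 1.8 2.4 4.8
  endloop
 endfacet
 facet normal -0.577 0.745 0.336
  outer loop
   vertex 0.2 2.6 3.4
   vertex 2.6 5.0 2.2
   vertex 0.0 3.8 0.4
  endloop
 endfacet
 facet normal -0.416 0.704 0.576
  outer loop
   vertex 0.2 2.6 3.4
   vertex 1.8 2.4 4.8
   vertex 2.6 5.0 2.2
  endloop
 endfacet
 facet normal -0.589 -0.763 -0.266
  outer loop
   vertex 1.0 2.4 2.2
   vertex 0.2 2.6 3.4
   vertex 0.0 3.8 0.4
  endloop
 endfacet
 facet normal 0.051 -0.774 -0.631
  outer loop
   vertex 1.0 2.4 2.2
   vertex 0.0 3.8 0.4
   vertex 4.6 2.8 2.0
  endloop
 endfacet
 facet normal 0.062 -0.832 -0.551
  outer loop
   vertex 1.0 2.4 2.2
   vertex 4.6 2.8 2.0
   vertex 3.6 1.4 4.0
  endloop
 endfacet
 facet normal -0.341 -0.938 0.057
  outer loop
   vertex 1.2 2.2 2.8
   vertex 3.6 1.4 4.0
   vertex 0.2 2.6 3.4
  endloop
 endfacet
 facet normal -0.190 -0.949 -0.253
  outer loop
   vertex 1.2 2.2 2.8
   vertex 1.0 2.4 2.2
   vertex 3.6 1.4 4.0
  endloop
 endfacet
 facet normal -0.442 -0.885 -0.147
  outer loop
   vertex 1.2 2.2 2.8
   vertex 0.2 2.6 3.4
   vertex 1.0 2.4 2.2
  endloop
 endfacet
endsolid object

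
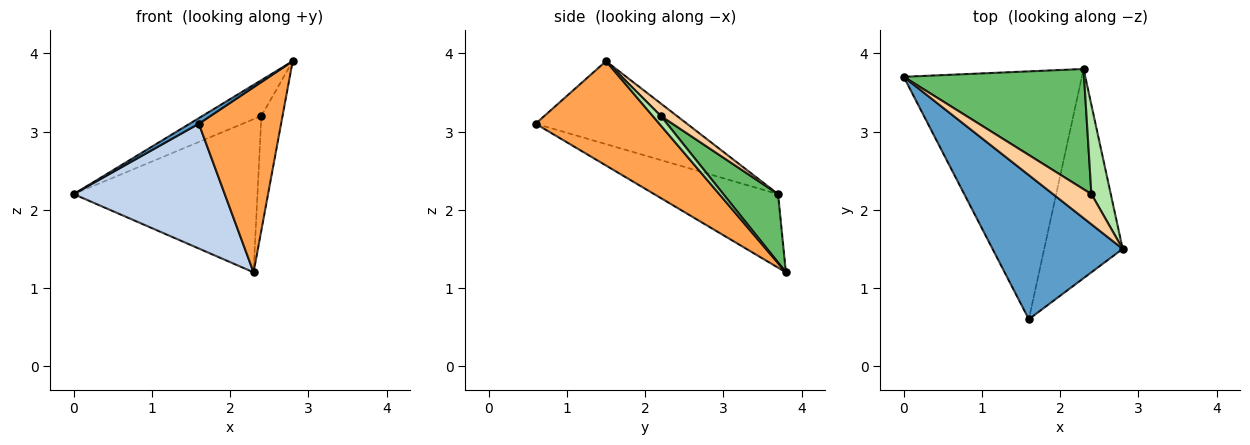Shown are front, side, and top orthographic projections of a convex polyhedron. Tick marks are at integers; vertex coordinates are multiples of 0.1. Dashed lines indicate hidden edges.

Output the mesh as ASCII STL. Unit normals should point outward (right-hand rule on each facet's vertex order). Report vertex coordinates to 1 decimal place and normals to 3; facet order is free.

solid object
 facet normal -0.537 -0.033 0.843
  outer loop
   vertex 1.6 0.6 3.1
   vertex 2.8 1.5 3.9
   vertex 0.0 3.7 2.2
  endloop
 endfacet
 facet normal -0.346 -0.422 -0.838
  outer loop
   vertex 1.6 0.6 3.1
   vertex 0.0 3.7 2.2
   vertex 2.3 3.8 1.2
  endloop
 endfacet
 facet normal 0.706 -0.469 -0.531
  outer loop
   vertex 1.6 0.6 3.1
   vertex 2.3 3.8 1.2
   vertex 2.8 1.5 3.9
  endloop
 endfacet
 facet normal 0.205 0.748 0.631
  outer loop
   vertex 2.4 2.2 3.2
   vertex 0.0 3.7 2.2
   vertex 2.8 1.5 3.9
  endloop
 endfacet
 facet normal 0.228 0.766 0.601
  outer loop
   vertex 2.4 2.2 3.2
   vertex 2.3 3.8 1.2
   vertex 0.0 3.7 2.2
  endloop
 endfacet
 facet normal 0.289 0.754 0.589
  outer loop
   vertex 2.4 2.2 3.2
   vertex 2.8 1.5 3.9
   vertex 2.3 3.8 1.2
  endloop
 endfacet
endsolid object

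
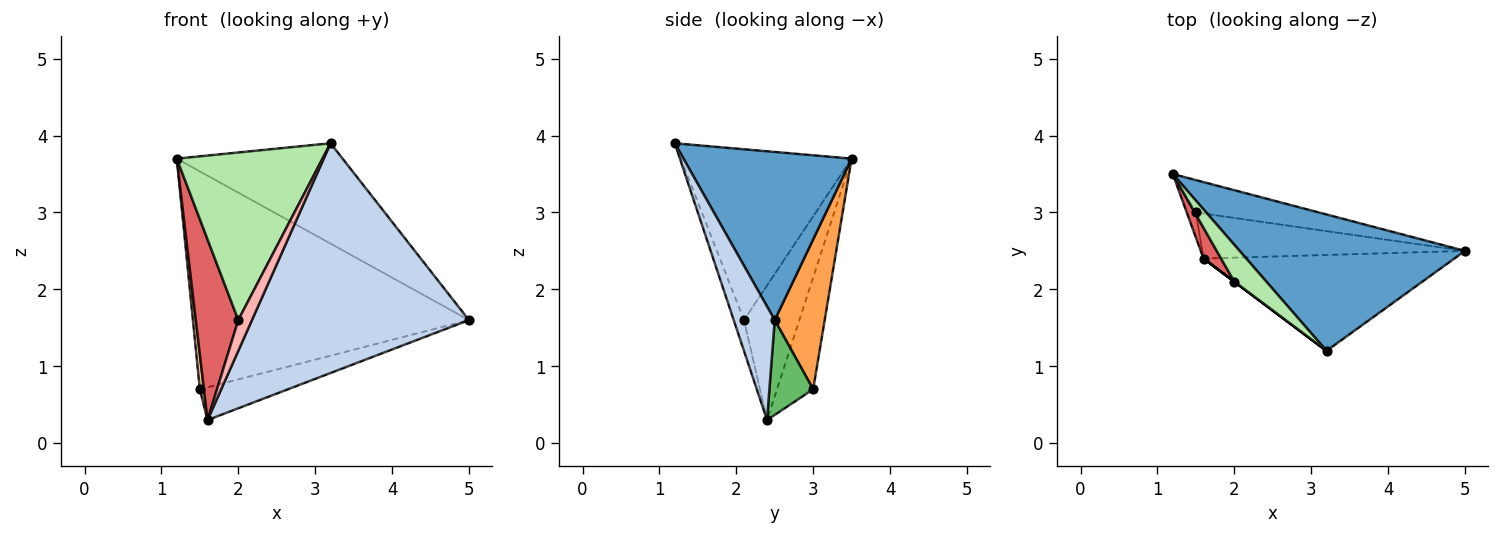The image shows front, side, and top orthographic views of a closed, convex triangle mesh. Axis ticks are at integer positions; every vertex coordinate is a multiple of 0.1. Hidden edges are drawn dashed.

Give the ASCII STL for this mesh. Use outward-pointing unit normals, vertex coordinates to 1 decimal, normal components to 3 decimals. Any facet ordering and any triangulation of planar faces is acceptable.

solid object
 facet normal 0.515 0.508 0.690
  outer loop
   vertex 3.2 1.2 3.9
   vertex 5.0 2.5 1.6
   vertex 1.2 3.5 3.7
  endloop
 endfacet
 facet normal 0.172 -0.909 -0.379
  outer loop
   vertex 1.6 2.4 0.3
   vertex 5.0 2.5 1.6
   vertex 3.2 1.2 3.9
  endloop
 endfacet
 facet normal 0.176 0.974 -0.145
  outer loop
   vertex 1.5 3.0 0.7
   vertex 1.2 3.5 3.7
   vertex 5.0 2.5 1.6
  endloop
 endfacet
 facet normal -0.991 -0.111 -0.080
  outer loop
   vertex 1.5 3.0 0.7
   vertex 1.6 2.4 0.3
   vertex 1.2 3.5 3.7
  endloop
 endfacet
 facet normal 0.280 0.564 -0.776
  outer loop
   vertex 1.5 3.0 0.7
   vertex 5.0 2.5 1.6
   vertex 1.6 2.4 0.3
  endloop
 endfacet
 facet normal -0.753 -0.643 0.141
  outer loop
   vertex 2.0 2.1 1.6
   vertex 3.2 1.2 3.9
   vertex 1.2 3.5 3.7
  endloop
 endfacet
 facet normal -0.789 -0.606 0.103
  outer loop
   vertex 2.0 2.1 1.6
   vertex 1.2 3.5 3.7
   vertex 1.6 2.4 0.3
  endloop
 endfacet
 facet normal -0.600 -0.800 0.000
  outer loop
   vertex 2.0 2.1 1.6
   vertex 1.6 2.4 0.3
   vertex 3.2 1.2 3.9
  endloop
 endfacet
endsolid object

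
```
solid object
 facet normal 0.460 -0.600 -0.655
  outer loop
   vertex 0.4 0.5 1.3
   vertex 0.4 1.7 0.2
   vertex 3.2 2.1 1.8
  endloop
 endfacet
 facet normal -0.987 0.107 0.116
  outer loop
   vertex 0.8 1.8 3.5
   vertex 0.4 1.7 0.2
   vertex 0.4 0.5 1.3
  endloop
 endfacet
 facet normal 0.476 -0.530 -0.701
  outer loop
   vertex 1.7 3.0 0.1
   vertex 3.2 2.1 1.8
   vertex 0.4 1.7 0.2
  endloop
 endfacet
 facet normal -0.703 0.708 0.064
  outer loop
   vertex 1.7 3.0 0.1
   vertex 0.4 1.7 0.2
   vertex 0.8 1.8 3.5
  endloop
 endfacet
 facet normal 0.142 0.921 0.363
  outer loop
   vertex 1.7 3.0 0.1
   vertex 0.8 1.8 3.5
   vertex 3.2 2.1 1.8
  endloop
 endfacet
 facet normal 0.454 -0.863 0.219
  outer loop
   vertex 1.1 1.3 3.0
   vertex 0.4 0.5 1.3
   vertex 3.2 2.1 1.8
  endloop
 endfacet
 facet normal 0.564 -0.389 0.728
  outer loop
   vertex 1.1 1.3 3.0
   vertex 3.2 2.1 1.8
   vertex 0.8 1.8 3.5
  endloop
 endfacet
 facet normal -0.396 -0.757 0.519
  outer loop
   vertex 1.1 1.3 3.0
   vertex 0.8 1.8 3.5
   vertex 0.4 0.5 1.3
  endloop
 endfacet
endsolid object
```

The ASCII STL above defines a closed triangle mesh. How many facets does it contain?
8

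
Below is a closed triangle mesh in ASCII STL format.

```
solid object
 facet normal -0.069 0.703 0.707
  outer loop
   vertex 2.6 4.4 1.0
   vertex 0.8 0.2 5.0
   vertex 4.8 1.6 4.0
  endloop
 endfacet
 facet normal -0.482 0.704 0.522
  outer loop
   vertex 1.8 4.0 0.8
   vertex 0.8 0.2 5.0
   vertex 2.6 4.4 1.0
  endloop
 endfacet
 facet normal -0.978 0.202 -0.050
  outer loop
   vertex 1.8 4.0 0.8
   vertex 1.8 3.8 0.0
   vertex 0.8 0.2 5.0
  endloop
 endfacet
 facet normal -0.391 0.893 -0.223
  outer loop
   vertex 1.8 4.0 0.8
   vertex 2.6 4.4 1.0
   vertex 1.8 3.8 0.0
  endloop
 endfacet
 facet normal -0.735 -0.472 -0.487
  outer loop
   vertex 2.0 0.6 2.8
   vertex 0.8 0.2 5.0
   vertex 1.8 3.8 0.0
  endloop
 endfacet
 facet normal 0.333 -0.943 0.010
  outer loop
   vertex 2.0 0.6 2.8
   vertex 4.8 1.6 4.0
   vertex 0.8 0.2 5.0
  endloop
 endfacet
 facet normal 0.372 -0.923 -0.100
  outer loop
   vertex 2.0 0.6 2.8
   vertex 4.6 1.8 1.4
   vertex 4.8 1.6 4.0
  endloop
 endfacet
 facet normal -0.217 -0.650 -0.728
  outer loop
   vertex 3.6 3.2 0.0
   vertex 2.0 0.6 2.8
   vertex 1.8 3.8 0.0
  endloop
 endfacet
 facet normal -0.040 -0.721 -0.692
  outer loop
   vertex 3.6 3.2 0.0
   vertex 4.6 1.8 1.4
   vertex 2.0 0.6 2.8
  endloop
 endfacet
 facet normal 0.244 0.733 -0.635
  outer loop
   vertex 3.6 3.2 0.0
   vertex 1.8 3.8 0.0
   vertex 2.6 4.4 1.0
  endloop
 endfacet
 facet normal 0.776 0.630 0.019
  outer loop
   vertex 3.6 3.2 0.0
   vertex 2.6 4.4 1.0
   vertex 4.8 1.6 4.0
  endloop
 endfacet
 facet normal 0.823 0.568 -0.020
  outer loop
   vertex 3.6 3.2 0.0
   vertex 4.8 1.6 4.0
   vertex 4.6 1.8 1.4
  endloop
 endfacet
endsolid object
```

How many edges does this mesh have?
18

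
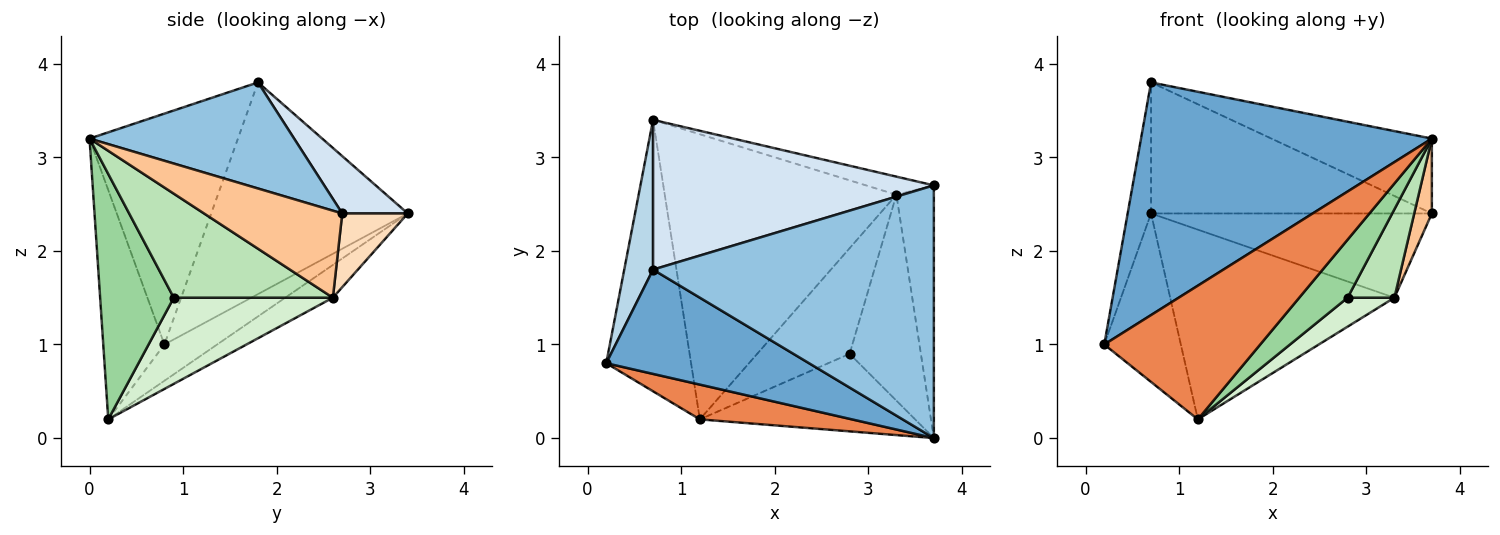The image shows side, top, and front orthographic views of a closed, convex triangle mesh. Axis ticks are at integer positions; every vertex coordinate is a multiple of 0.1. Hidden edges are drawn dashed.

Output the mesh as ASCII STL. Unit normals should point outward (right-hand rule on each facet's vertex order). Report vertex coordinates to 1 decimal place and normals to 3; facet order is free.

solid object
 facet normal -0.422 -0.827 0.371
  outer loop
   vertex 0.7 1.8 3.8
   vertex 0.2 0.8 1.0
   vertex 3.7 0.0 3.2
  endloop
 endfacet
 facet normal 0.341 0.267 0.901
  outer loop
   vertex 0.7 1.8 3.8
   vertex 3.7 0.0 3.2
   vertex 3.7 2.7 2.4
  endloop
 endfacet
 facet normal -0.984 0.117 0.134
  outer loop
   vertex 0.7 3.4 2.4
   vertex 0.2 0.8 1.0
   vertex 0.7 1.8 3.8
  endloop
 endfacet
 facet normal 0.152 0.651 0.744
  outer loop
   vertex 0.7 3.4 2.4
   vertex 0.7 1.8 3.8
   vertex 3.7 2.7 2.4
  endloop
 endfacet
 facet normal -0.355 -0.905 0.235
  outer loop
   vertex 1.2 0.2 0.2
   vertex 3.7 0.0 3.2
   vertex 0.2 0.8 1.0
  endloop
 endfacet
 facet normal -0.341 0.496 -0.799
  outer loop
   vertex 1.2 0.2 0.2
   vertex 0.2 0.8 1.0
   vertex 0.7 3.4 2.4
  endloop
 endfacet
 facet normal 0.912 -0.116 -0.393
  outer loop
   vertex 3.3 2.6 1.5
   vertex 3.7 2.7 2.4
   vertex 3.7 0.0 3.2
  endloop
 endfacet
 facet normal 0.222 0.953 -0.205
  outer loop
   vertex 3.3 2.6 1.5
   vertex 0.7 3.4 2.4
   vertex 3.7 2.7 2.4
  endloop
 endfacet
 facet normal -0.117 0.550 -0.827
  outer loop
   vertex 3.3 2.6 1.5
   vertex 1.2 0.2 0.2
   vertex 0.7 3.4 2.4
  endloop
 endfacet
 facet normal 0.674 -0.443 -0.591
  outer loop
   vertex 2.8 0.9 1.5
   vertex 3.7 0.0 3.2
   vertex 1.2 0.2 0.2
  endloop
 endfacet
 facet normal 0.802 -0.236 -0.549
  outer loop
   vertex 2.8 0.9 1.5
   vertex 3.3 2.6 1.5
   vertex 3.7 0.0 3.2
  endloop
 endfacet
 facet normal 0.669 -0.197 -0.717
  outer loop
   vertex 2.8 0.9 1.5
   vertex 1.2 0.2 0.2
   vertex 3.3 2.6 1.5
  endloop
 endfacet
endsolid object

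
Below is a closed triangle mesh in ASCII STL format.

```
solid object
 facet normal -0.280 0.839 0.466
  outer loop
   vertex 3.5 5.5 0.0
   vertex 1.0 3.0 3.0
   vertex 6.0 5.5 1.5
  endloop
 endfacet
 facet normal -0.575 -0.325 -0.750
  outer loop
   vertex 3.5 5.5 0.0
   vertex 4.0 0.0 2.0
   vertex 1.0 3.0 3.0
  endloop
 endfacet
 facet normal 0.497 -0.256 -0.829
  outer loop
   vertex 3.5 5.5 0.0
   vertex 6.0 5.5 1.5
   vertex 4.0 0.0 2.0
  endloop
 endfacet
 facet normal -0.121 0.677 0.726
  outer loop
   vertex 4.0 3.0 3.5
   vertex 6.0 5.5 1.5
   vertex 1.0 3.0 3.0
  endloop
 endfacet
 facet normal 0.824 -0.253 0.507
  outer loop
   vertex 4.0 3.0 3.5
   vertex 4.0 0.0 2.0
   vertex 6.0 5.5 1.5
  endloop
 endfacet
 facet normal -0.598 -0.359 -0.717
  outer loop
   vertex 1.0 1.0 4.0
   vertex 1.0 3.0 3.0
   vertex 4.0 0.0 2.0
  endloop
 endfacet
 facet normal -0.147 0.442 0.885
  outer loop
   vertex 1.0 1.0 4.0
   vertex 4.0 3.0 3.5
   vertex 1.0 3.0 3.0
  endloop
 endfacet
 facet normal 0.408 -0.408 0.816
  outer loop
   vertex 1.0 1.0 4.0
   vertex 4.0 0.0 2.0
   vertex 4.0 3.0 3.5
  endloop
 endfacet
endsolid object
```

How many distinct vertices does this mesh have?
6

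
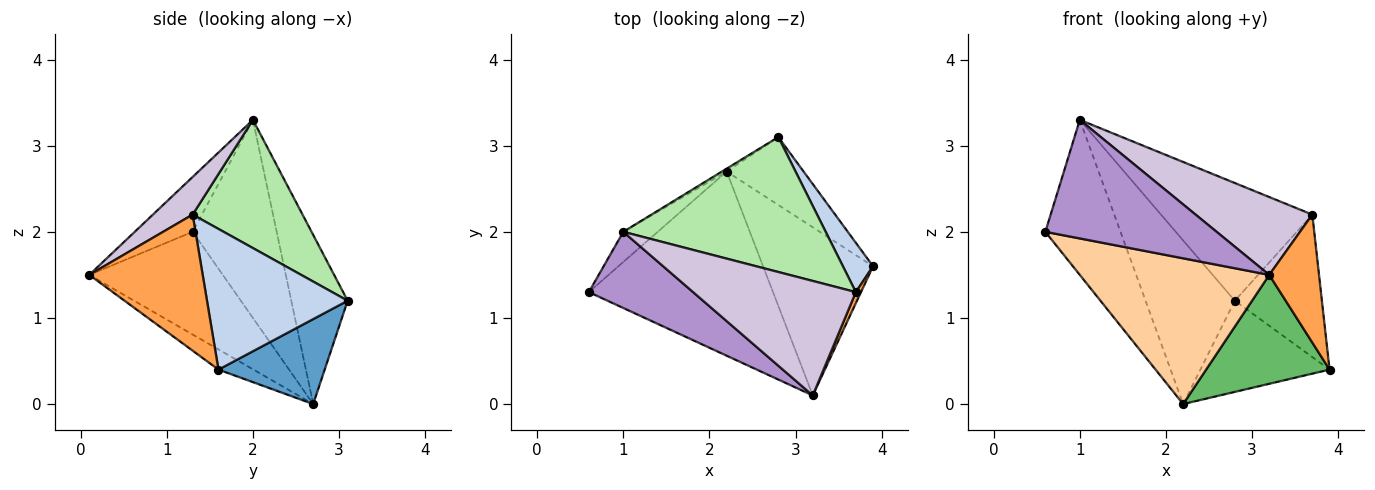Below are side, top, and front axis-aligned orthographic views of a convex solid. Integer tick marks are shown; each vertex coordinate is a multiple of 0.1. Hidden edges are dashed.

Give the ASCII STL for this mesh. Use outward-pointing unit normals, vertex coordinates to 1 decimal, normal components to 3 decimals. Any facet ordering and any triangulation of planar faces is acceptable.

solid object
 facet normal 0.551 0.670 -0.498
  outer loop
   vertex 2.2 2.7 0.0
   vertex 2.8 3.1 1.2
   vertex 3.9 1.6 0.4
  endloop
 endfacet
 facet normal 0.836 0.518 0.179
  outer loop
   vertex 3.7 1.3 2.2
   vertex 3.9 1.6 0.4
   vertex 2.8 3.1 1.2
  endloop
 endfacet
 facet normal 0.915 -0.402 0.035
  outer loop
   vertex 3.2 0.1 1.5
   vertex 3.9 1.6 0.4
   vertex 3.7 1.3 2.2
  endloop
 endfacet
 facet normal -0.401 -0.569 -0.718
  outer loop
   vertex 3.2 0.1 1.5
   vertex 0.6 1.3 2.0
   vertex 2.2 2.7 0.0
  endloop
 endfacet
 facet normal -0.152 -0.537 -0.830
  outer loop
   vertex 3.2 0.1 1.5
   vertex 2.2 2.7 0.0
   vertex 3.9 1.6 0.4
  endloop
 endfacet
 facet normal 0.431 0.593 0.680
  outer loop
   vertex 1.0 2.0 3.3
   vertex 3.7 1.3 2.2
   vertex 2.8 3.1 1.2
  endloop
 endfacet
 facet normal -0.739 0.661 -0.129
  outer loop
   vertex 1.0 2.0 3.3
   vertex 2.2 2.7 0.0
   vertex 0.6 1.3 2.0
  endloop
 endfacet
 facet normal -0.534 0.845 -0.015
  outer loop
   vertex 1.0 2.0 3.3
   vertex 2.8 3.1 1.2
   vertex 2.2 2.7 0.0
  endloop
 endfacet
 facet normal -0.274 -0.809 0.520
  outer loop
   vertex 1.0 2.0 3.3
   vertex 0.6 1.3 2.0
   vertex 3.2 0.1 1.5
  endloop
 endfacet
 facet normal 0.188 -0.552 0.812
  outer loop
   vertex 1.0 2.0 3.3
   vertex 3.2 0.1 1.5
   vertex 3.7 1.3 2.2
  endloop
 endfacet
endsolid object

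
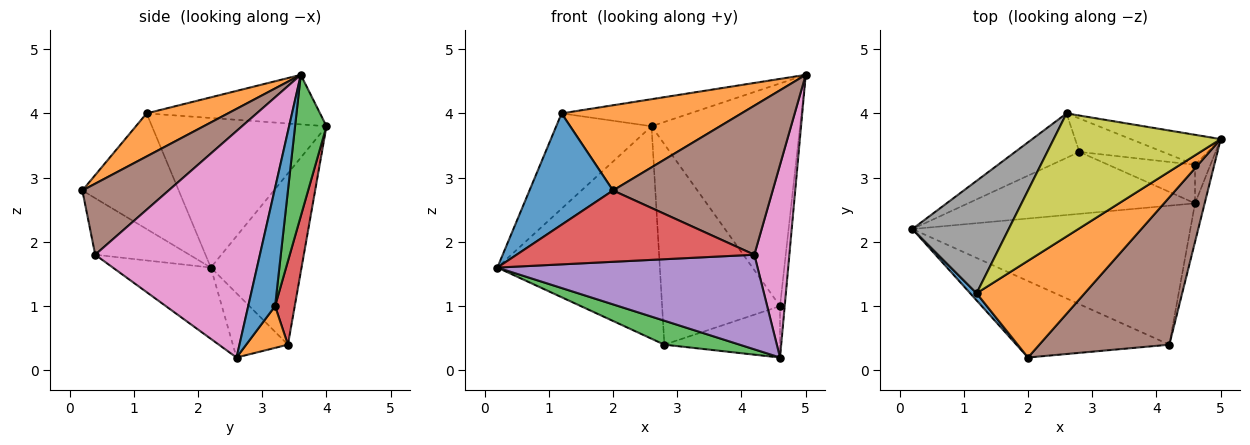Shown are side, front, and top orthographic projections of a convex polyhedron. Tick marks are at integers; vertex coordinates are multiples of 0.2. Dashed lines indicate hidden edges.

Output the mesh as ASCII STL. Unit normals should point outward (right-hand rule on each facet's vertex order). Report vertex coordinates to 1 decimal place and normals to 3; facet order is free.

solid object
 facet normal -0.755 -0.654 0.042
  outer loop
   vertex 1.2 1.2 4.0
   vertex 0.2 2.2 1.6
   vertex 2.0 0.2 2.8
  endloop
 endfacet
 facet normal 0.287 -0.633 0.719
  outer loop
   vertex 1.2 1.2 4.0
   vertex 2.0 0.2 2.8
   vertex 5.0 3.6 4.6
  endloop
 endfacet
 facet normal -0.255 -0.349 -0.902
  outer loop
   vertex 2.8 3.4 0.4
   vertex 4.6 2.6 0.2
   vertex 0.2 2.2 1.6
  endloop
 endfacet
 facet normal -0.261 -0.658 -0.706
  outer loop
   vertex 4.2 0.4 1.8
   vertex 2.0 0.2 2.8
   vertex 0.2 2.2 1.6
  endloop
 endfacet
 facet normal -0.207 -0.550 -0.809
  outer loop
   vertex 4.2 0.4 1.8
   vertex 0.2 2.2 1.6
   vertex 4.6 2.6 0.2
  endloop
 endfacet
 facet normal 0.359 -0.664 0.656
  outer loop
   vertex 4.2 0.4 1.8
   vertex 5.0 3.6 4.6
   vertex 2.0 0.2 2.8
  endloop
 endfacet
 facet normal 0.977 -0.208 -0.042
  outer loop
   vertex 4.2 0.4 1.8
   vertex 4.6 2.6 0.2
   vertex 5.0 3.6 4.6
  endloop
 endfacet
 facet normal -0.764 0.417 0.492
  outer loop
   vertex 2.6 4.0 3.8
   vertex 0.2 2.2 1.6
   vertex 1.2 1.2 4.0
  endloop
 endfacet
 facet normal -0.278 0.206 0.938
  outer loop
   vertex 2.6 4.0 3.8
   vertex 1.2 1.2 4.0
   vertex 5.0 3.6 4.6
  endloop
 endfacet
 facet normal -0.479 0.859 -0.180
  outer loop
   vertex 2.6 4.0 3.8
   vertex 2.8 3.4 0.4
   vertex 0.2 2.2 1.6
  endloop
 endfacet
 facet normal 0.977 0.170 -0.127
  outer loop
   vertex 4.6 3.2 1.0
   vertex 5.0 3.6 4.6
   vertex 4.6 2.6 0.2
  endloop
 endfacet
 facet normal 0.278 0.769 -0.576
  outer loop
   vertex 4.6 3.2 1.0
   vertex 4.6 2.6 0.2
   vertex 2.8 3.4 0.4
  endloop
 endfacet
 facet normal 0.205 0.970 -0.131
  outer loop
   vertex 4.6 3.2 1.0
   vertex 2.6 4.0 3.8
   vertex 5.0 3.6 4.6
  endloop
 endfacet
 facet normal 0.162 0.973 -0.162
  outer loop
   vertex 4.6 3.2 1.0
   vertex 2.8 3.4 0.4
   vertex 2.6 4.0 3.8
  endloop
 endfacet
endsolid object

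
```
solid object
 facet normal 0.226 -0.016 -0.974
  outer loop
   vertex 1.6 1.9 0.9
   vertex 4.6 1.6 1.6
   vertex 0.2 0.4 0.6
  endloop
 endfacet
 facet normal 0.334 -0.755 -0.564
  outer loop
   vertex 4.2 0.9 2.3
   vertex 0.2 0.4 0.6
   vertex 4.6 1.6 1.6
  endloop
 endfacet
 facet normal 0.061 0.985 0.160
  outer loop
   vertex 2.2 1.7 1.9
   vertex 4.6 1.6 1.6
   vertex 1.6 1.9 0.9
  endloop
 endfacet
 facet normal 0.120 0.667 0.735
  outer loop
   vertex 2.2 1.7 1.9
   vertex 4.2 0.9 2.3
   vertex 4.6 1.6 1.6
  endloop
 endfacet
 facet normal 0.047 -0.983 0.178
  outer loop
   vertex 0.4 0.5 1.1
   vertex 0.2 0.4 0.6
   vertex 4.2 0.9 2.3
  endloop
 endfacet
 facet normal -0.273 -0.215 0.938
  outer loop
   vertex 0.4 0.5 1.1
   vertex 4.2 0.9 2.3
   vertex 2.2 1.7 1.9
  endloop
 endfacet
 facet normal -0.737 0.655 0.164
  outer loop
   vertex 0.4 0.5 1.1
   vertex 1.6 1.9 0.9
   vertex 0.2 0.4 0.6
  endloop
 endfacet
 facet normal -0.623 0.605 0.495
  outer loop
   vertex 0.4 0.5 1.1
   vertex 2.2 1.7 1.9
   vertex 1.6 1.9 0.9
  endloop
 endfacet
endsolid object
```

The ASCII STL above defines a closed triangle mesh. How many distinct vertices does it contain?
6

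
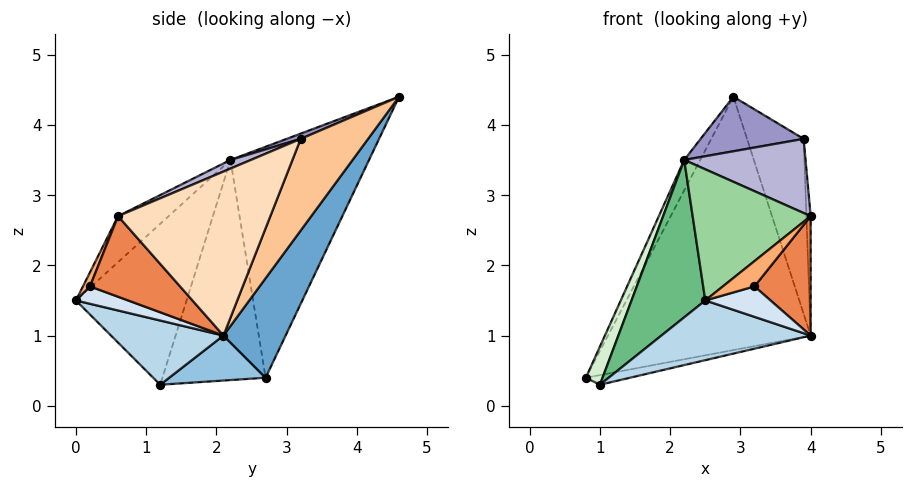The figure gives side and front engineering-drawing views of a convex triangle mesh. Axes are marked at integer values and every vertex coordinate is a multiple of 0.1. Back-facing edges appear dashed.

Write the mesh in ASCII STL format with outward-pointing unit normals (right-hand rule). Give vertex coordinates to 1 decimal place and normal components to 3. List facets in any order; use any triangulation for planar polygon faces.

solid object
 facet normal 0.251 0.817 -0.520
  outer loop
   vertex 2.9 4.6 4.4
   vertex 4.0 2.1 1.0
   vertex 0.8 2.7 0.4
  endloop
 endfacet
 facet normal 0.200 0.092 -0.975
  outer loop
   vertex 1.0 1.2 0.3
   vertex 0.8 2.7 0.4
   vertex 4.0 2.1 1.0
  endloop
 endfacet
 facet normal 0.326 -0.433 -0.840
  outer loop
   vertex 1.0 1.2 0.3
   vertex 4.0 2.1 1.0
   vertex 2.5 0.0 1.5
  endloop
 endfacet
 facet normal 0.362 -0.453 -0.815
  outer loop
   vertex 3.2 0.2 1.7
   vertex 2.5 0.0 1.5
   vertex 4.0 2.1 1.0
  endloop
 endfacet
 facet normal 0.769 -0.480 -0.423
  outer loop
   vertex 3.2 0.2 1.7
   vertex 4.0 2.1 1.0
   vertex 4.0 0.6 2.7
  endloop
 endfacet
 facet normal 0.212 -0.954 0.212
  outer loop
   vertex 3.2 0.2 1.7
   vertex 4.0 0.6 2.7
   vertex 2.5 0.0 1.5
  endloop
 endfacet
 facet normal 0.747 0.628 -0.220
  outer loop
   vertex 3.9 3.2 3.8
   vertex 4.0 2.1 1.0
   vertex 2.9 4.6 4.4
  endloop
 endfacet
 facet normal 0.999 0.028 0.025
  outer loop
   vertex 3.9 3.2 3.8
   vertex 4.0 0.6 2.7
   vertex 4.0 2.1 1.0
  endloop
 endfacet
 facet normal -0.749 -0.499 0.437
  outer loop
   vertex 2.2 2.2 3.5
   vertex 1.0 1.2 0.3
   vertex 2.5 0.0 1.5
  endloop
 endfacet
 facet normal -0.285 -0.666 0.689
  outer loop
   vertex 2.2 2.2 3.5
   vertex 2.5 0.0 1.5
   vertex 4.0 0.6 2.7
  endloop
 endfacet
 facet normal -0.900 0.104 0.423
  outer loop
   vertex 2.2 2.2 3.5
   vertex 2.9 4.6 4.4
   vertex 0.8 2.7 0.4
  endloop
 endfacet
 facet normal -0.910 -0.147 0.387
  outer loop
   vertex 2.2 2.2 3.5
   vertex 0.8 2.7 0.4
   vertex 1.0 1.2 0.3
  endloop
 endfacet
 facet normal 0.050 -0.363 0.930
  outer loop
   vertex 2.2 2.2 3.5
   vertex 3.9 3.2 3.8
   vertex 2.9 4.6 4.4
  endloop
 endfacet
 facet normal 0.065 -0.387 0.920
  outer loop
   vertex 2.2 2.2 3.5
   vertex 4.0 0.6 2.7
   vertex 3.9 3.2 3.8
  endloop
 endfacet
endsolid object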